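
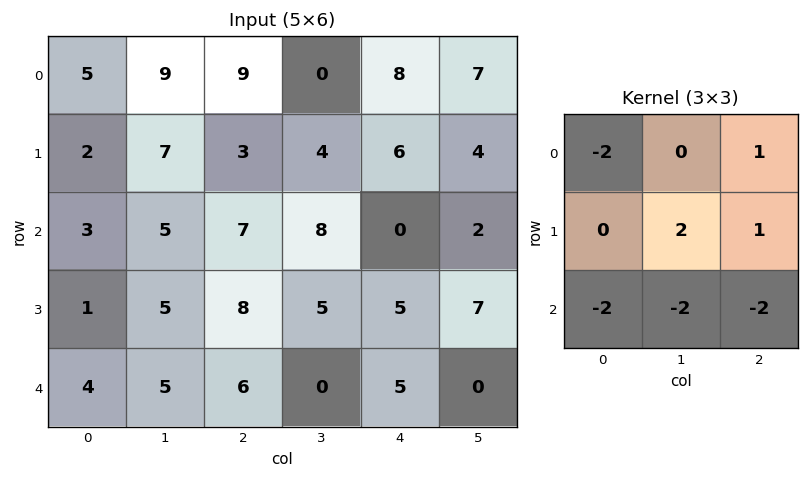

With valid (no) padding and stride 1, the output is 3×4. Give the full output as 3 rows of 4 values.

-14 -48 -26 3
-12 -24 -20 -36
-11 -3 -21 -7

Output[0,0]: The receptive field on the input at this output position is [5 9 9 / 2 7 3 / 3 5 7]. Elementwise product with the kernel and sum: 5·-2 + 9·1 + 7·2 + 3·1 + 3·-2 + 5·-2 + 7·-2.
Output[0,1]: The receptive field on the input at this output position is [9 9 0 / 7 3 4 / 5 7 8]. Elementwise product with the kernel and sum: 9·-2 + 0·1 + 3·2 + 4·1 + 5·-2 + 7·-2 + 8·-2.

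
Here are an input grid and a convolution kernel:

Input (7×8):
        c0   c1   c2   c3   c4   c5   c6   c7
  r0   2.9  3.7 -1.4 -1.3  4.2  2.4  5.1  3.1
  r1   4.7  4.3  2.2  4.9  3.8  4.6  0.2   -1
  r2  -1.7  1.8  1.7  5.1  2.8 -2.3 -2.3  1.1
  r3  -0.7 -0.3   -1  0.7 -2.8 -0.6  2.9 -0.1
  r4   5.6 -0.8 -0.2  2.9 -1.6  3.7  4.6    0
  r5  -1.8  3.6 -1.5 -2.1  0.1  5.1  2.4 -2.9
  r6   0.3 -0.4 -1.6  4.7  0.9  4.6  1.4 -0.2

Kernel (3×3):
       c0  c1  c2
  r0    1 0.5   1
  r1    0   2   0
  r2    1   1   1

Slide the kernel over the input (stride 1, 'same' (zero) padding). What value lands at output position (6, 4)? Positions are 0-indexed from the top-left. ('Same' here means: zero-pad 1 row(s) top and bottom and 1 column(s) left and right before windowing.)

4.85

The receptive field on the zero-padded input at this output position is [-2.1 0.1 5.1 / 4.7 0.9 4.6 / 0 0 0]. Elementwise product with the kernel and sum: -2.1·1 + 0.1·0.5 + 5.1·1 + 0.9·2 + 0·1 + 0·1 + 0·1.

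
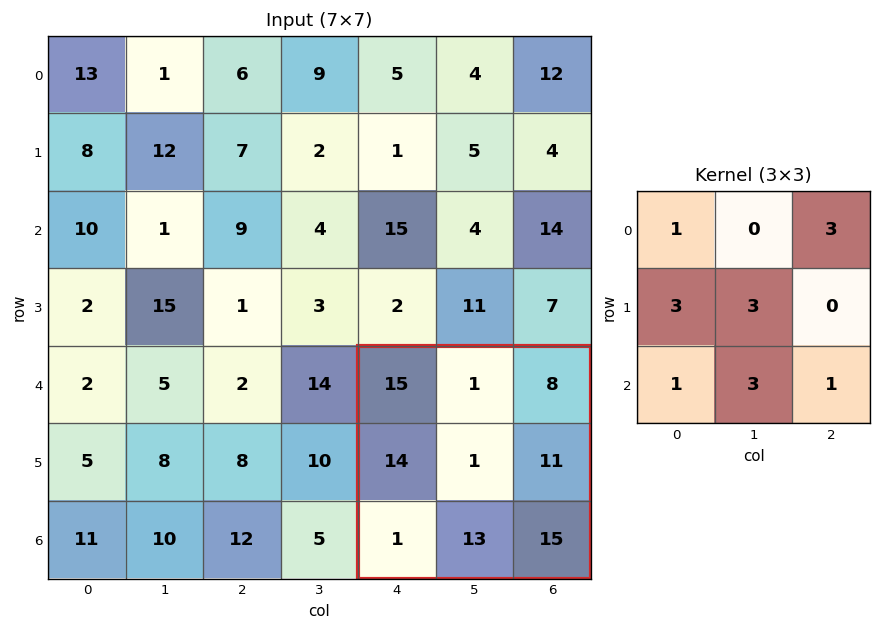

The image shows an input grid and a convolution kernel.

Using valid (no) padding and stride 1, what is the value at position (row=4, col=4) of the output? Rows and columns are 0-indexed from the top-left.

The receptive field on the input at this output position is [15 1 8 / 14 1 11 / 1 13 15]. Elementwise product with the kernel and sum: 15·1 + 8·3 + 14·3 + 1·3 + 1·1 + 13·3 + 15·1.

139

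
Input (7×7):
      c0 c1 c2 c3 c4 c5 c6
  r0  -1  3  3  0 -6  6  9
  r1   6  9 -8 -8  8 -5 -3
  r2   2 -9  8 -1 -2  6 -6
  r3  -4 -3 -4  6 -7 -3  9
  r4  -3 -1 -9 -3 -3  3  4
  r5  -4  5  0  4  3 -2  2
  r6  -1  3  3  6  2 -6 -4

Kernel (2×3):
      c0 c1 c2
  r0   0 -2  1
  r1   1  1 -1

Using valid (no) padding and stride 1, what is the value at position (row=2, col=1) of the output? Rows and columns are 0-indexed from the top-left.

The receptive field on the input at this output position is [-9 8 -1 / -3 -4 6]. Elementwise product with the kernel and sum: 8·-2 + -1·1 + -3·1 + -4·1 + 6·-1.

-30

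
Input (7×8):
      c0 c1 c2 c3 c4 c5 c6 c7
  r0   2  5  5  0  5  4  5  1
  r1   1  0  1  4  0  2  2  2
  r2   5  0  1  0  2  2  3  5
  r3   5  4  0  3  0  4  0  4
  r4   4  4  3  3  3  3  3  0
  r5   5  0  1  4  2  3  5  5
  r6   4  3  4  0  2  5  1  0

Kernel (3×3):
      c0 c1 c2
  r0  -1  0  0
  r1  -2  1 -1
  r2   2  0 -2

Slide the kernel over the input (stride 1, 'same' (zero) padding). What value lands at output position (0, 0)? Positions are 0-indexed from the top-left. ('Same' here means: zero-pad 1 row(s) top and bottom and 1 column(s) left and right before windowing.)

-3

The receptive field on the zero-padded input at this output position is [0 0 0 / 0 2 5 / 0 1 0]. Elementwise product with the kernel and sum: 0·-1 + 0·-2 + 2·1 + 5·-1 + 0·2 + 0·-2.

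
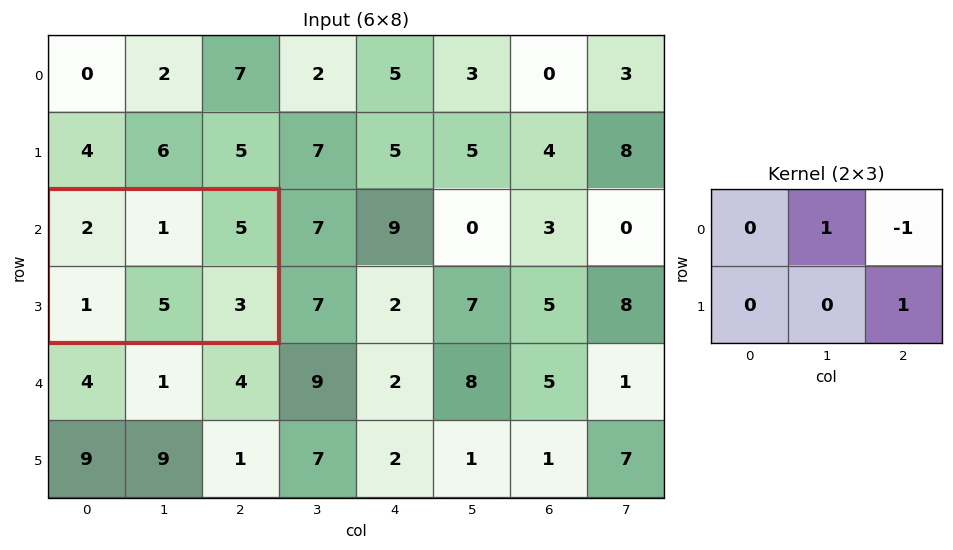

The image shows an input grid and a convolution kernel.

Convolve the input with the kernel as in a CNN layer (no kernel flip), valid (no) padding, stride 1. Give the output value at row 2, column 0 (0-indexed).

-1

The receptive field on the input at this output position is [2 1 5 / 1 5 3]. Elementwise product with the kernel and sum: 1·1 + 5·-1 + 3·1.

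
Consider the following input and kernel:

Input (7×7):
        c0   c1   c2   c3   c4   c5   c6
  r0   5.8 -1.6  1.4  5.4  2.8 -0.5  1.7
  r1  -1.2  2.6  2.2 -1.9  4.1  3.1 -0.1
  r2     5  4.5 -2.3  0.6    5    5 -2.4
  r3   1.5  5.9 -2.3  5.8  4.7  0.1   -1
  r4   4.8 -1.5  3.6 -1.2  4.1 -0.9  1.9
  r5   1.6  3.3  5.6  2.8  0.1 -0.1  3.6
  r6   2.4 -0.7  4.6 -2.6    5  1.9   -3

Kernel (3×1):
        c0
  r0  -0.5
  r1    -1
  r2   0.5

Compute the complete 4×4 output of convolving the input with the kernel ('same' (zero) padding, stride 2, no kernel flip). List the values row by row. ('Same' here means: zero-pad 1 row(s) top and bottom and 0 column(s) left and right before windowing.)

Output[0,0]: The receptive field on the zero-padded input at this output position is [0 / 5.8 / -1.2]. Elementwise product with the kernel and sum: 0·-0.5 + 5.8·-1 + -1.2·0.5.

-6.4 -0.3 -0.75 -1.75
-3.65 0.05 -4.7 1.95
-4.75 0.35 -6.4 0.4
-3.2 -7.4 -5.05 1.2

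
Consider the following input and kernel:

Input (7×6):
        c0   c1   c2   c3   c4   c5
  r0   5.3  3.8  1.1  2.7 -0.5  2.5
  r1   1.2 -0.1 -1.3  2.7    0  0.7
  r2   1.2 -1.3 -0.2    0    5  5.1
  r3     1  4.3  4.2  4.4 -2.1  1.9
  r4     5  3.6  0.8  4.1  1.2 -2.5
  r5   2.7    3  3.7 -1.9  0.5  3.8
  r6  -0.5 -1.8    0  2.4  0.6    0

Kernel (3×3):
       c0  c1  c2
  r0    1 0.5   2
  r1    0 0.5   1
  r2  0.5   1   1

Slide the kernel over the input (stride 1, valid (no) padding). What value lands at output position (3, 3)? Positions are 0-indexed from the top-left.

The receptive field on the input at this output position is [4.4 -2.1 1.9 / 4.1 1.2 -2.5 / -1.9 0.5 3.8]. Elementwise product with the kernel and sum: 4.4·1 + -2.1·0.5 + 1.9·2 + 1.2·0.5 + -2.5·1 + -1.9·0.5 + 0.5·1 + 3.8·1.

8.6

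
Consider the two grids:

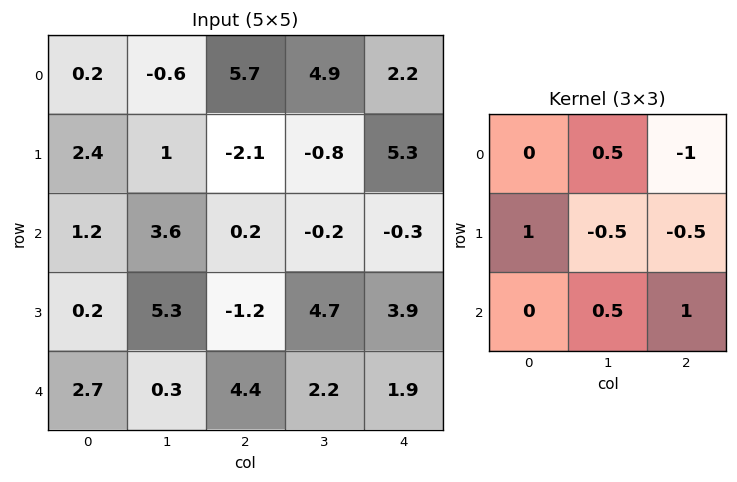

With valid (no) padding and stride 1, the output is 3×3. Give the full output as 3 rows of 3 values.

Output[0,0]: The receptive field on the input at this output position is [0.2 -0.6 5.7 / 2.4 1 -2.1 / 1.2 3.6 0.2]. Elementwise product with the kernel and sum: -0.6·0.5 + 5.7·-1 + 2.4·1 + 1·-0.5 + -2.1·-0.5 + 3.6·0.5 + 0.2·1.
Output[0,1]: The receptive field on the input at this output position is [-0.6 5.7 4.9 / 1 -2.1 -0.8 / 3.6 0.2 -0.2]. Elementwise product with the kernel and sum: 5.7·0.5 + 4.9·-1 + 1·1 + -2.1·-0.5 + -0.8·-0.5 + 0.2·0.5 + -0.2·1.

-1.05 0.3 -4.5
3.35 7.45 1
4.3 8.25 -2.3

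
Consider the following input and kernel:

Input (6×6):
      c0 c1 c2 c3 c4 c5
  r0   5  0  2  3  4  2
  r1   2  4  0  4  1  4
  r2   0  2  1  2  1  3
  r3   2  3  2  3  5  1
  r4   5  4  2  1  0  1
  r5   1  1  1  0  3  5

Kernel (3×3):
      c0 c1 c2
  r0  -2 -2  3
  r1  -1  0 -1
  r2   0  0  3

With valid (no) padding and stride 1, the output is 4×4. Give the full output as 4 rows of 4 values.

Output[0,0]: The receptive field on the input at this output position is [5 0 2 / 2 4 0 / 0 2 1]. Elementwise product with the kernel and sum: 5·-2 + 0·-2 + 2·3 + 2·-1 + 0·-1 + 1·3.
Output[0,1]: The receptive field on the input at this output position is [0 2 3 / 4 0 4 / 2 1 2]. Elementwise product with the kernel and sum: 0·-2 + 2·-2 + 3·3 + 4·-1 + 4·-1 + 2·3.

-3 3 4 -7
-7 9 8 0
1 -3 -10 2
-8 -6 12 0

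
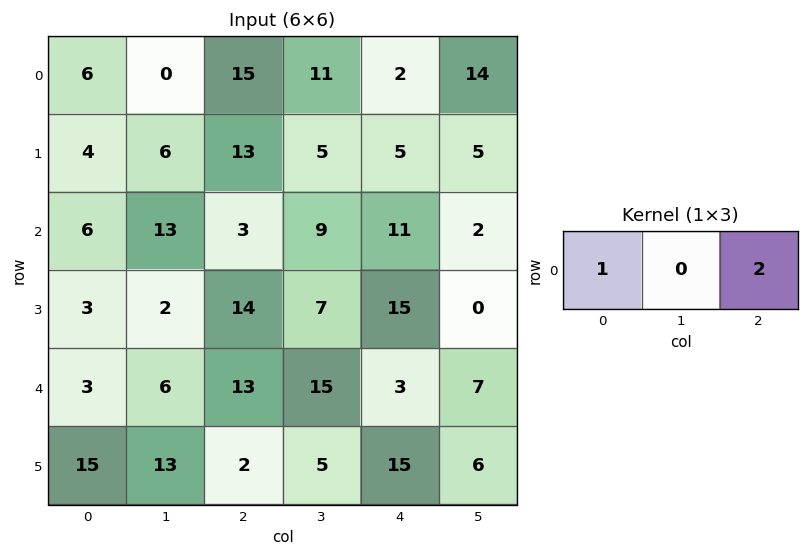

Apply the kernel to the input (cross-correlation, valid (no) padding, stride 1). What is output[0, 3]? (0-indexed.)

The receptive field on the input at this output position is [11 2 14]. Elementwise product with the kernel and sum: 11·1 + 14·2.

39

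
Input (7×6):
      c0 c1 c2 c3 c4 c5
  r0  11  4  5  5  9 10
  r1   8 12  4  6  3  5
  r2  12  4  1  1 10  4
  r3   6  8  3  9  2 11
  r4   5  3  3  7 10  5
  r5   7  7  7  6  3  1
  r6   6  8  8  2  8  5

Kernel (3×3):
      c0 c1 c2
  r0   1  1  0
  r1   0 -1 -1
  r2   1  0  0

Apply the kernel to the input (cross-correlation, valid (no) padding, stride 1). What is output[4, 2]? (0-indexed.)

The receptive field on the input at this output position is [3 7 10 / 7 6 3 / 8 2 8]. Elementwise product with the kernel and sum: 3·1 + 7·1 + 6·-1 + 3·-1 + 8·1.

9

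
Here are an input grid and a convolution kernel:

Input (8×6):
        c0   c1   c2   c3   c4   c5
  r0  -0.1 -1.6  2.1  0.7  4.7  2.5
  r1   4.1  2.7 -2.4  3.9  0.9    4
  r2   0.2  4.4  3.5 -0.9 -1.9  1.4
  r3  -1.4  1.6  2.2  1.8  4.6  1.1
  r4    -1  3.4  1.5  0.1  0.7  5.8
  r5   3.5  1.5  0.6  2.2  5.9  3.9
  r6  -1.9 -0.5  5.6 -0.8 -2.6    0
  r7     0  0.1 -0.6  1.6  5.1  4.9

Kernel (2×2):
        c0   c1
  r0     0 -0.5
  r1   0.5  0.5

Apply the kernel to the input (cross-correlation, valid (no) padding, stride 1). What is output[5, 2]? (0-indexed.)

The receptive field on the input at this output position is [0.6 2.2 / 5.6 -0.8]. Elementwise product with the kernel and sum: 2.2·-0.5 + 5.6·0.5 + -0.8·0.5.

1.3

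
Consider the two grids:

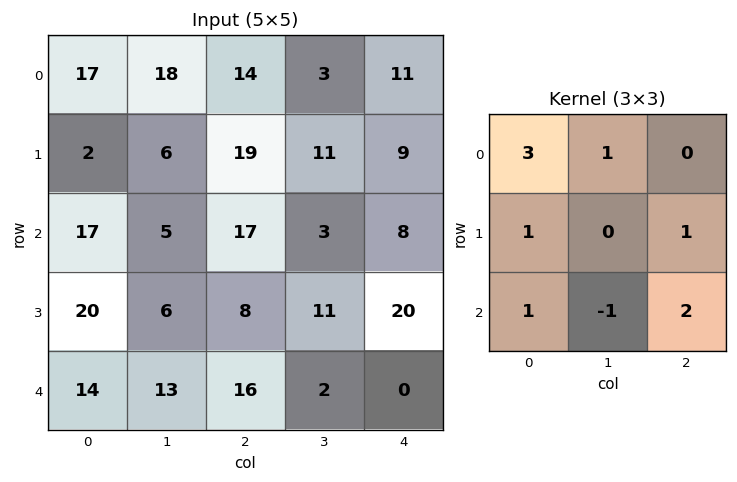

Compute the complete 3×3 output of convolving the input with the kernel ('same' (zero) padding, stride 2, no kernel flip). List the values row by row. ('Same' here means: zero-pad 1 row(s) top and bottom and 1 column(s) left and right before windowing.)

Output[0,0]: The receptive field on the zero-padded input at this output position is [0 0 0 / 0 17 18 / 0 2 6]. Elementwise product with the kernel and sum: 0·3 + 0·1 + 0·1 + 18·1 + 0·1 + 2·-1 + 6·2.
Output[0,1]: The receptive field on the zero-padded input at this output position is [0 0 0 / 18 14 3 / 6 19 11]. Elementwise product with the kernel and sum: 0·3 + 0·1 + 18·1 + 3·1 + 6·1 + 19·-1 + 11·2.

28 30 5
-1 65 36
33 41 55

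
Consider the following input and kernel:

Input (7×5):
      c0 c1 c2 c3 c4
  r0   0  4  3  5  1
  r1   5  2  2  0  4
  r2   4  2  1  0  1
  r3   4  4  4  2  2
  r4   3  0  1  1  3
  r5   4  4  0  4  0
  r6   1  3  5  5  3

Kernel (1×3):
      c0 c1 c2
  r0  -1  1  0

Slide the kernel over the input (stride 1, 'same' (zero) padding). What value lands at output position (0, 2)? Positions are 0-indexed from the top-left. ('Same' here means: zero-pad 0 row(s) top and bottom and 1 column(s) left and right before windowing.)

-1

The receptive field on the zero-padded input at this output position is [4 3 5]. Elementwise product with the kernel and sum: 4·-1 + 3·1.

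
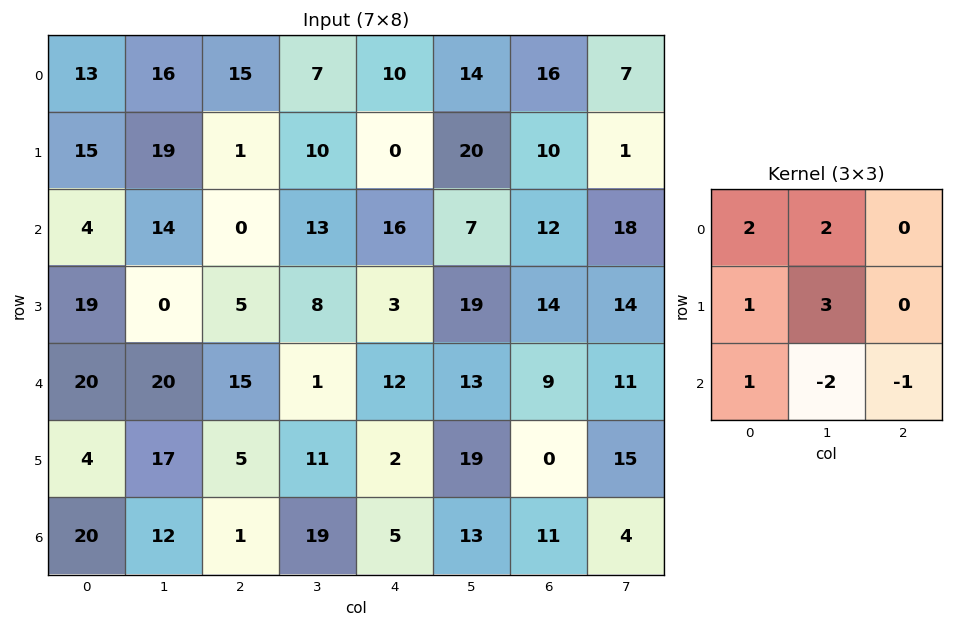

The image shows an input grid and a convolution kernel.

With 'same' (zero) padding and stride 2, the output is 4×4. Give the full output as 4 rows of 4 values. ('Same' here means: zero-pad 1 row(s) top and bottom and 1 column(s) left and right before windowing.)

Output[0,0]: The receptive field on the zero-padded input at this output position is [0 0 0 / 0 13 16 / 0 15 19]. Elementwise product with the kernel and sum: 0·2 + 0·2 + 0·1 + 13·3 + 0·1 + 15·-2 + 19·-1.
Output[0,1]: The receptive field on the zero-padded input at this output position is [0 0 0 / 16 15 7 / 19 1 10]. Elementwise product with the kernel and sum: 0·2 + 0·2 + 16·1 + 15·3 + 19·1 + 1·-2 + 10·-1.

-10 68 27 61
4 36 64 80
73 71 47 110
68 59 60 84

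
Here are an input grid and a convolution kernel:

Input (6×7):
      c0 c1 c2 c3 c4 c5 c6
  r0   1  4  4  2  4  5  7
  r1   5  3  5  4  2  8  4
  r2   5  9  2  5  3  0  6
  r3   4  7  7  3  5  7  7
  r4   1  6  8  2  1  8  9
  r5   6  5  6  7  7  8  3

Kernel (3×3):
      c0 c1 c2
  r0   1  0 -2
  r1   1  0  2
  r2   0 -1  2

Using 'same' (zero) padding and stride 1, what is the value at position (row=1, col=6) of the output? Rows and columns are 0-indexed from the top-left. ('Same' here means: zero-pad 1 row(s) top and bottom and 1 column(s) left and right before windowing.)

7

The receptive field on the zero-padded input at this output position is [5 7 0 / 8 4 0 / 0 6 0]. Elementwise product with the kernel and sum: 5·1 + 0·-2 + 8·1 + 0·2 + 6·-1 + 0·2.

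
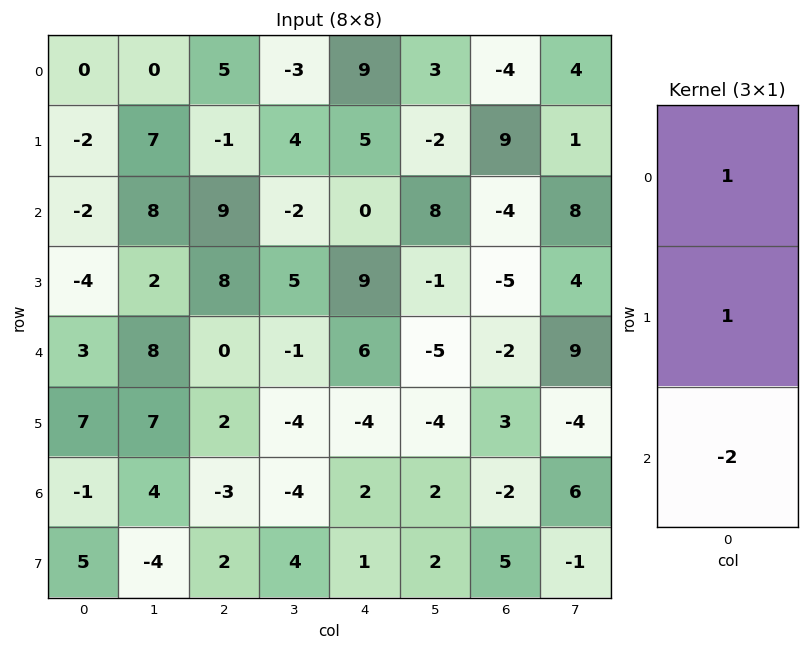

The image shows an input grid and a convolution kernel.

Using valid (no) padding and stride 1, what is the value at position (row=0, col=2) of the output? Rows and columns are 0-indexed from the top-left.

The receptive field on the input at this output position is [5 / -1 / 9]. Elementwise product with the kernel and sum: 5·1 + -1·1 + 9·-2.

-14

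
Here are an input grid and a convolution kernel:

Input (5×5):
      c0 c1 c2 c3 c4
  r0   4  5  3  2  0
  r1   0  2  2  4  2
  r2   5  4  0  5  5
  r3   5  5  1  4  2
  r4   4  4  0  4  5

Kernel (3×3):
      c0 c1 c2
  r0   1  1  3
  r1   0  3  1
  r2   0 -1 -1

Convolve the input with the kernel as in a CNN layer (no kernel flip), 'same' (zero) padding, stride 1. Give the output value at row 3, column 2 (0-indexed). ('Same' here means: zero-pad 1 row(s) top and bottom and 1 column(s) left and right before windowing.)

The receptive field on the zero-padded input at this output position is [4 0 5 / 5 1 4 / 4 0 4]. Elementwise product with the kernel and sum: 4·1 + 0·1 + 5·3 + 1·3 + 4·1 + 0·-1 + 4·-1.

22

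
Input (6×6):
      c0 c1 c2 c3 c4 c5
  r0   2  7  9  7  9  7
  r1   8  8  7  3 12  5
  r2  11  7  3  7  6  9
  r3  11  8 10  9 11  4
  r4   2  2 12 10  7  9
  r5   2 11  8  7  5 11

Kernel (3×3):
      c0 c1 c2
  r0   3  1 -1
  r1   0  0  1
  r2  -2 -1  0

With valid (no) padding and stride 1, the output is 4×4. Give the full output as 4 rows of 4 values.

-18 9 24 8
-2 9 -11 -4
41 10 -13 -5
28 5 12 24

Output[0,0]: The receptive field on the input at this output position is [2 7 9 / 8 8 7 / 11 7 3]. Elementwise product with the kernel and sum: 2·3 + 7·1 + 9·-1 + 7·1 + 11·-2 + 7·-1.
Output[0,1]: The receptive field on the input at this output position is [7 9 7 / 8 7 3 / 7 3 7]. Elementwise product with the kernel and sum: 7·3 + 9·1 + 7·-1 + 3·1 + 7·-2 + 3·-1.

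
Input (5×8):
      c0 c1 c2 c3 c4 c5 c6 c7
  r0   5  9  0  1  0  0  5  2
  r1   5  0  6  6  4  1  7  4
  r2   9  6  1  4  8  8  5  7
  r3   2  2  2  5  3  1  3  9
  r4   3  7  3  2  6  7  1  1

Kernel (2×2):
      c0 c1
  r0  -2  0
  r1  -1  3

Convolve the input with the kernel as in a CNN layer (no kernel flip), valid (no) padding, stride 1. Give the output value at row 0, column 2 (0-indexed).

The receptive field on the input at this output position is [0 1 / 6 6]. Elementwise product with the kernel and sum: 0·-2 + 6·-1 + 6·3.

12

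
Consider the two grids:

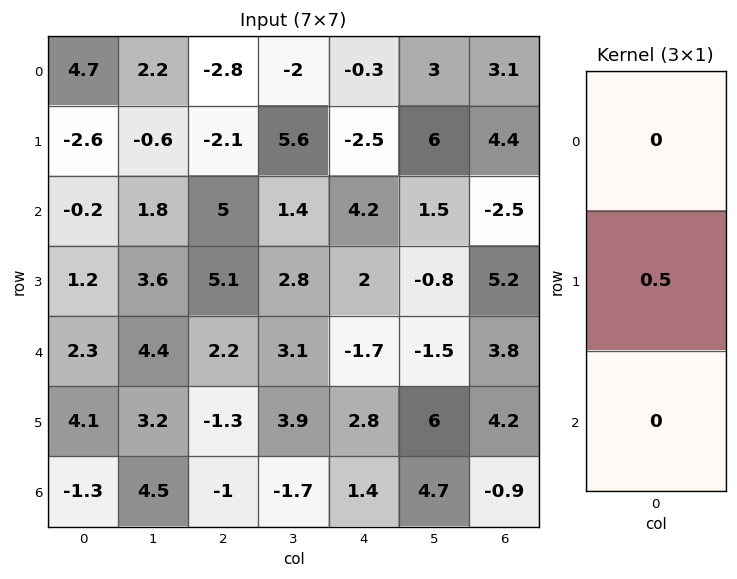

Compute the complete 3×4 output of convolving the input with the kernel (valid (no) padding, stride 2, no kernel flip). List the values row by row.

Output[0,0]: The receptive field on the input at this output position is [4.7 / -2.6 / -0.2]. Elementwise product with the kernel and sum: -2.6·0.5.
Output[0,1]: The receptive field on the input at this output position is [-2.8 / -2.1 / 5]. Elementwise product with the kernel and sum: -2.1·0.5.

-1.3 -1.05 -1.25 2.2
0.6 2.55 1 2.6
2.05 -0.65 1.4 2.1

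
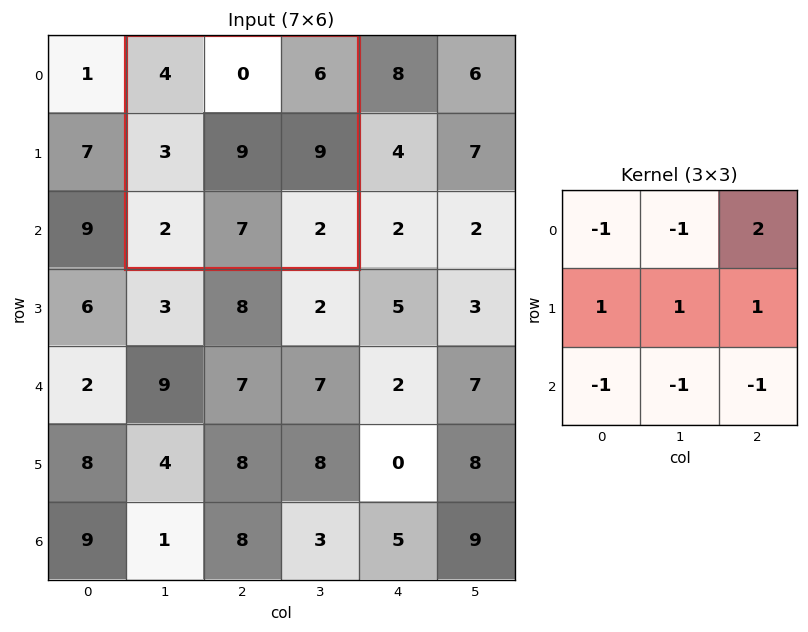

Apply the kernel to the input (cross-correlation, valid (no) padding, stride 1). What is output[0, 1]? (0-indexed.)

18

The receptive field on the input at this output position is [4 0 6 / 3 9 9 / 2 7 2]. Elementwise product with the kernel and sum: 4·-1 + 0·-1 + 6·2 + 3·1 + 9·1 + 9·1 + 2·-1 + 7·-1 + 2·-1.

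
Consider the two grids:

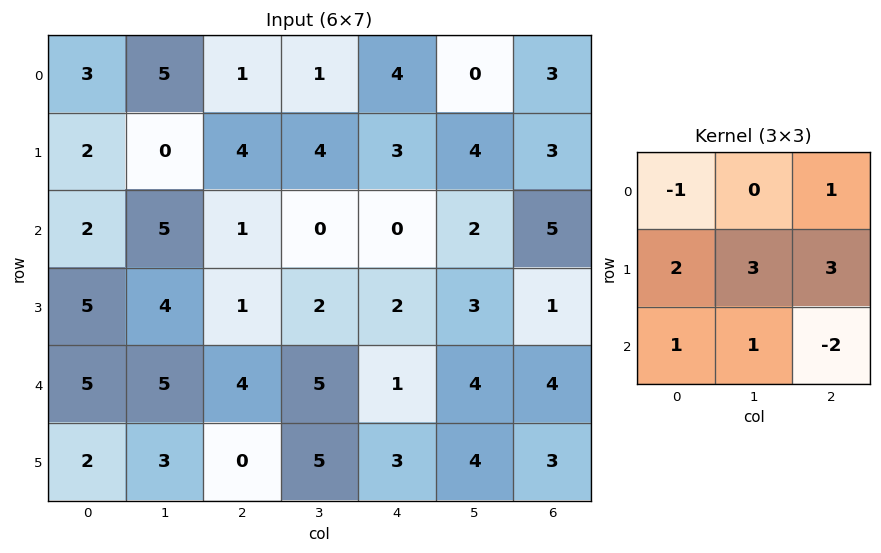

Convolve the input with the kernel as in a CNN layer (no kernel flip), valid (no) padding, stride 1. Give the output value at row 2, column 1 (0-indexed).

11

The receptive field on the input at this output position is [5 1 0 / 4 1 2 / 5 4 5]. Elementwise product with the kernel and sum: 5·-1 + 0·1 + 4·2 + 1·3 + 2·3 + 5·1 + 4·1 + 5·-2.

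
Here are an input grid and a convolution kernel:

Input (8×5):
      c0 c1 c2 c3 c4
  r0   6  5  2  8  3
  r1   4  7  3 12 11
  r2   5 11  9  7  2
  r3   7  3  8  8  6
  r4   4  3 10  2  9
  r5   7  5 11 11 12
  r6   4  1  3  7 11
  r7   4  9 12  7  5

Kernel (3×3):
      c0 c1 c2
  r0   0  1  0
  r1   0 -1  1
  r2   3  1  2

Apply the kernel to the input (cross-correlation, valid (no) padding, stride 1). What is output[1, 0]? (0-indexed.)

The receptive field on the input at this output position is [4 7 3 / 5 11 9 / 7 3 8]. Elementwise product with the kernel and sum: 7·1 + 11·-1 + 9·1 + 7·3 + 3·1 + 8·2.

45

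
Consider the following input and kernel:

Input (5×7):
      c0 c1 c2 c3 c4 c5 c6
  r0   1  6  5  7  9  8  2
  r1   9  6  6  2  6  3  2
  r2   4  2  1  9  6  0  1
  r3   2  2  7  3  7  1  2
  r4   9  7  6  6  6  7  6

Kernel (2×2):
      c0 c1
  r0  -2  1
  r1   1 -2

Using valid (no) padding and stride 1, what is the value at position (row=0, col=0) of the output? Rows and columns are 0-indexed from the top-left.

The receptive field on the input at this output position is [1 6 / 9 6]. Elementwise product with the kernel and sum: 1·-2 + 6·1 + 9·1 + 6·-2.

1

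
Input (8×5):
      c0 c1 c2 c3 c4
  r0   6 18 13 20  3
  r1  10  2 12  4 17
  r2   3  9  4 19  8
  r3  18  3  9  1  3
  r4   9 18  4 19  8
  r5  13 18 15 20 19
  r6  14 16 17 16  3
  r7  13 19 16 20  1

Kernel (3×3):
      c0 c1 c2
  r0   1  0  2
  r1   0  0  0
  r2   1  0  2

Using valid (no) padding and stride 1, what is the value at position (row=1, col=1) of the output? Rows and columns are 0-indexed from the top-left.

15

The receptive field on the input at this output position is [2 12 4 / 9 4 19 / 3 9 1]. Elementwise product with the kernel and sum: 2·1 + 4·2 + 3·1 + 1·2.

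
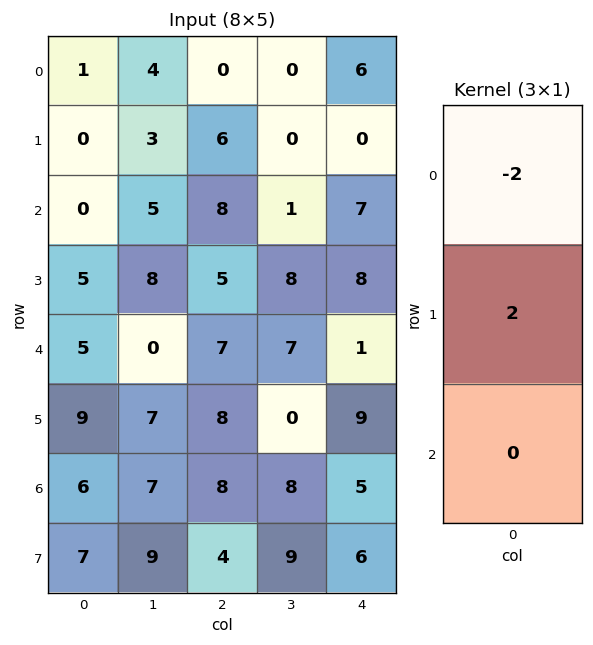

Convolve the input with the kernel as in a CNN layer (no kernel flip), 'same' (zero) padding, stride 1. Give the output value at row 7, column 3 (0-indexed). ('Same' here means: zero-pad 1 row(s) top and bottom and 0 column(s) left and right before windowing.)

2

The receptive field on the zero-padded input at this output position is [8 / 9 / 0]. Elementwise product with the kernel and sum: 8·-2 + 9·2.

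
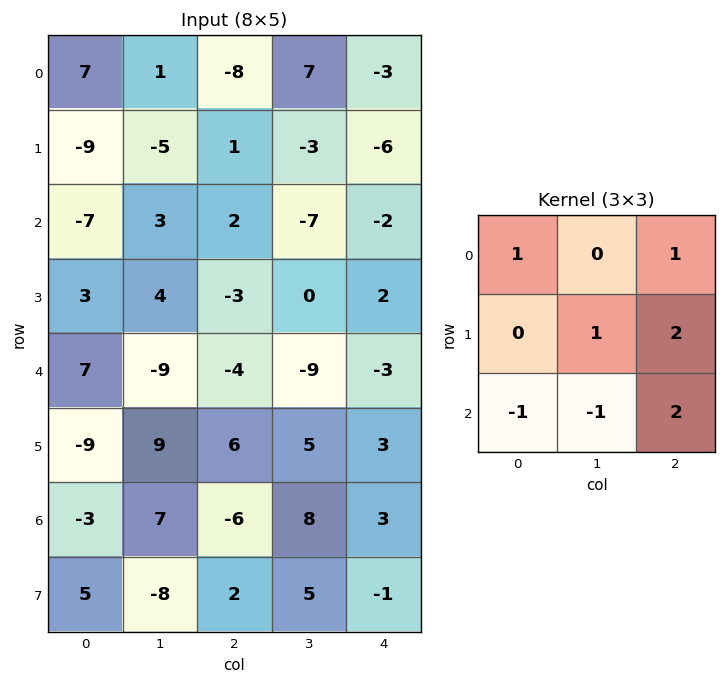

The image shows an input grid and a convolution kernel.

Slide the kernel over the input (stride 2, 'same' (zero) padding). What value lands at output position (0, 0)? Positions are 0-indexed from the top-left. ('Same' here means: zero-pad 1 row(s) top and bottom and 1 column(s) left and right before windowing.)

The receptive field on the zero-padded input at this output position is [0 0 0 / 0 7 1 / 0 -9 -5]. Elementwise product with the kernel and sum: 0·1 + 0·1 + 7·1 + 1·2 + 0·-1 + -9·-1 + -5·2.

8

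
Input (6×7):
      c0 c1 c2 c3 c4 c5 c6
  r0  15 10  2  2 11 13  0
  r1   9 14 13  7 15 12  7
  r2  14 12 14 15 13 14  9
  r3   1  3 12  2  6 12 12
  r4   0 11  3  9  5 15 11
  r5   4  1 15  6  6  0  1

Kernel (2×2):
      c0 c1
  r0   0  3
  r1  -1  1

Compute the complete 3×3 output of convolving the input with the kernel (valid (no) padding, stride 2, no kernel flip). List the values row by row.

35 0 36
38 35 48
30 18 39

Output[0,0]: The receptive field on the input at this output position is [15 10 / 9 14]. Elementwise product with the kernel and sum: 10·3 + 9·-1 + 14·1.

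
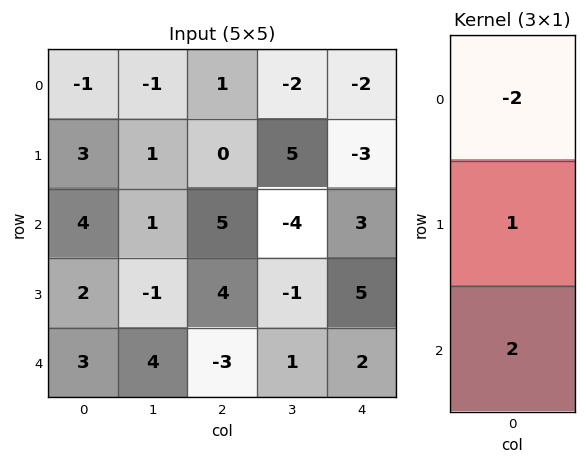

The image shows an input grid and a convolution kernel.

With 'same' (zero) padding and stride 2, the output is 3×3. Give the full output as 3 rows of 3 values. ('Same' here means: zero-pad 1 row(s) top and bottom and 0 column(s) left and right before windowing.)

Output[0,0]: The receptive field on the zero-padded input at this output position is [0 / -1 / 3]. Elementwise product with the kernel and sum: 0·-2 + -1·1 + 3·2.

5 1 -8
2 13 19
-1 -11 -8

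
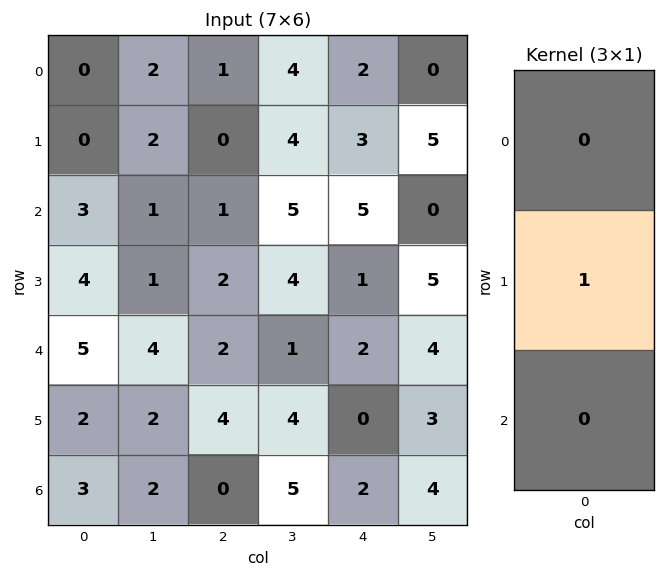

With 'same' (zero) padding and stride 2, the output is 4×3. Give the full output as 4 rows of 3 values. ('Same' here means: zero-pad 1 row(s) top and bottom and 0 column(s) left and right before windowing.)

0 1 2
3 1 5
5 2 2
3 0 2

Output[0,0]: The receptive field on the zero-padded input at this output position is [0 / 0 / 0]. Elementwise product with the kernel and sum: 0·1.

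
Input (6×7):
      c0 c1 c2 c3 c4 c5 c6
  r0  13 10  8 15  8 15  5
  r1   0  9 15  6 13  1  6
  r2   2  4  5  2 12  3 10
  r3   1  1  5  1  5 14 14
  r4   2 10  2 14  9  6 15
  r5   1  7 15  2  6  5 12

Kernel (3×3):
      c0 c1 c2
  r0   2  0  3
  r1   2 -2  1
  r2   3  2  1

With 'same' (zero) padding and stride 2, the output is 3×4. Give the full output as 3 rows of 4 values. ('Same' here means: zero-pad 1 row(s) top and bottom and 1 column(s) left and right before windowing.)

Output[0,0]: The receptive field on the zero-padded input at this output position is [0 0 0 / 0 13 10 / 0 0 9]. Elementwise product with the kernel and sum: 0·2 + 0·3 + 0·2 + 13·-2 + 10·1 + 0·3 + 0·2 + 9·1.

-7 82 74 35
30 50 25 58
18 88 83 49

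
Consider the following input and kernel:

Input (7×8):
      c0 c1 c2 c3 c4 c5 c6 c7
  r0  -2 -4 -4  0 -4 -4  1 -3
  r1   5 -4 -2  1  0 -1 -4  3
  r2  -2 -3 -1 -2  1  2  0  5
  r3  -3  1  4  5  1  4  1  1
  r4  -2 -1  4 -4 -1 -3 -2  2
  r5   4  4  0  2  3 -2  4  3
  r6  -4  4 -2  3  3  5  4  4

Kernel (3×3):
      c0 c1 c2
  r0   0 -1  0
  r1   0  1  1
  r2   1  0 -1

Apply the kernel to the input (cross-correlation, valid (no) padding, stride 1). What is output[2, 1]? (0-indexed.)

13

The receptive field on the input at this output position is [-3 -1 -2 / 1 4 5 / -1 4 -4]. Elementwise product with the kernel and sum: -1·-1 + 4·1 + 5·1 + -1·1 + -4·-1.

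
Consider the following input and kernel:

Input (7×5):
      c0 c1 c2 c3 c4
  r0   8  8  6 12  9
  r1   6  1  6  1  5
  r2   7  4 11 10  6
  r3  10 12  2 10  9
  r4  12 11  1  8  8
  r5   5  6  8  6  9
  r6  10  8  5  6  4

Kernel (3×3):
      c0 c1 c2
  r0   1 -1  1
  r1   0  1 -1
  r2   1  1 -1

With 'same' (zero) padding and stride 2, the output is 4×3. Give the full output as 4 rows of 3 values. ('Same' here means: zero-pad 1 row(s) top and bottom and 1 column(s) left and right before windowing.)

5 0 15
-4 1 21
2 21 24
3 3 1

Output[0,0]: The receptive field on the zero-padded input at this output position is [0 0 0 / 0 8 8 / 0 6 1]. Elementwise product with the kernel and sum: 0·1 + 0·-1 + 0·1 + 8·1 + 8·-1 + 0·1 + 6·1 + 1·-1.
Output[0,1]: The receptive field on the zero-padded input at this output position is [0 0 0 / 8 6 12 / 1 6 1]. Elementwise product with the kernel and sum: 0·1 + 0·-1 + 0·1 + 6·1 + 12·-1 + 1·1 + 6·1 + 1·-1.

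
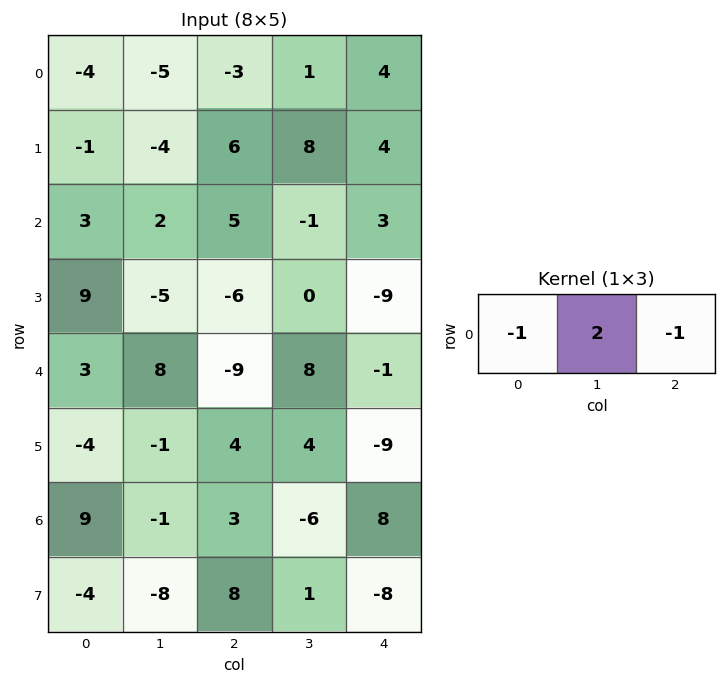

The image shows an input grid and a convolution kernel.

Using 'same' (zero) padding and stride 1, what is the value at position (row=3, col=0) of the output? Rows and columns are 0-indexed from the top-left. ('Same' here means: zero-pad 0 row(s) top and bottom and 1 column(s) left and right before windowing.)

23

The receptive field on the zero-padded input at this output position is [0 9 -5]. Elementwise product with the kernel and sum: 0·-1 + 9·2 + -5·-1.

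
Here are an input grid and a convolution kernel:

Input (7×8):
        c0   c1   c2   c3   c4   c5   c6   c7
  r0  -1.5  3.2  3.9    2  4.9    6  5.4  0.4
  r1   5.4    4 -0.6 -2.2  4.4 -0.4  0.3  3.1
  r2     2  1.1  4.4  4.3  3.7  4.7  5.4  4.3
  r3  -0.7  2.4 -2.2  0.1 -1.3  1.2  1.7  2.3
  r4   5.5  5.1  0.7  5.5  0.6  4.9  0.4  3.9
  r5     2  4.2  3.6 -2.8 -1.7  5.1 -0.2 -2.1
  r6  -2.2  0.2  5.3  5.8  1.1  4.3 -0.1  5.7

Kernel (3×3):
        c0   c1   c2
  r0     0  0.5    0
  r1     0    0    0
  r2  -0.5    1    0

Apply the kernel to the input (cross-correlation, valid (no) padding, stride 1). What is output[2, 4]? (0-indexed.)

The receptive field on the input at this output position is [3.7 4.7 5.4 / -1.3 1.2 1.7 / 0.6 4.9 0.4]. Elementwise product with the kernel and sum: 4.7·0.5 + 0.6·-0.5 + 4.9·1.

6.95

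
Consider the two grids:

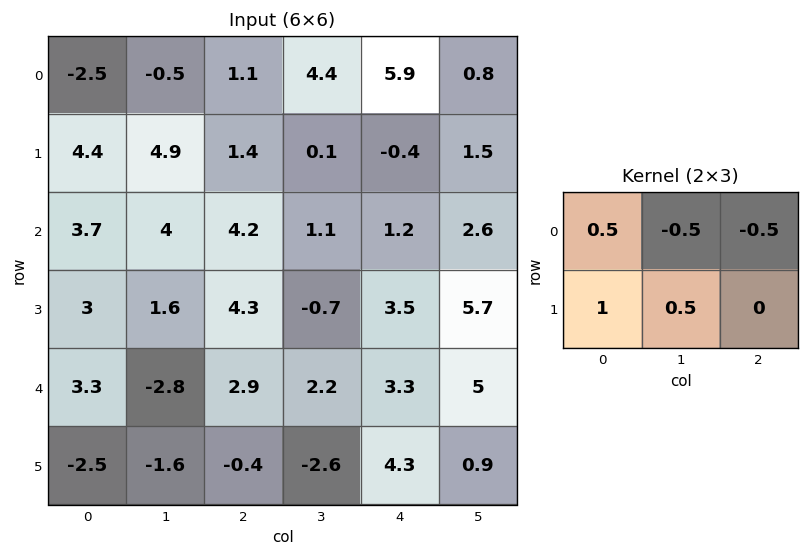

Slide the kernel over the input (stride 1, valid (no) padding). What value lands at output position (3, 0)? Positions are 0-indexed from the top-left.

The receptive field on the input at this output position is [3 1.6 4.3 / 3.3 -2.8 2.9]. Elementwise product with the kernel and sum: 3·0.5 + 1.6·-0.5 + 4.3·-0.5 + 3.3·1 + -2.8·0.5.

0.45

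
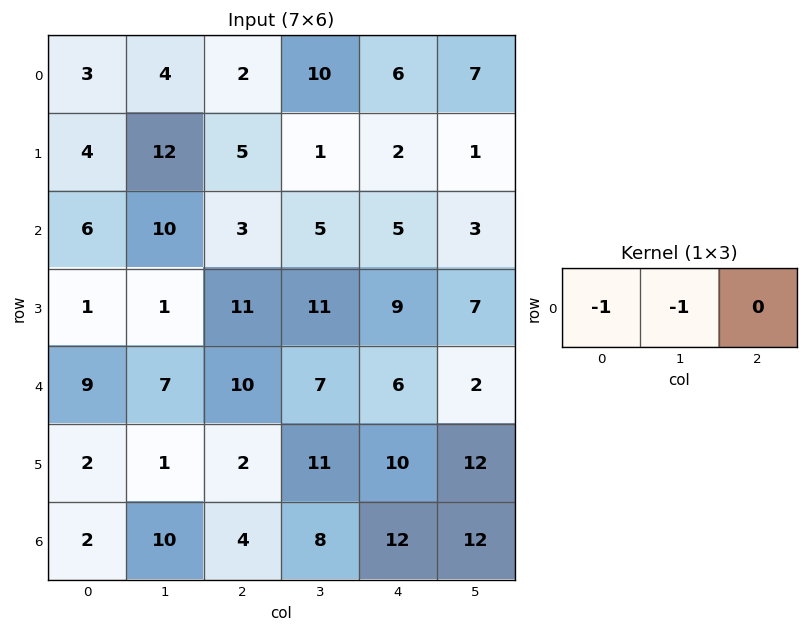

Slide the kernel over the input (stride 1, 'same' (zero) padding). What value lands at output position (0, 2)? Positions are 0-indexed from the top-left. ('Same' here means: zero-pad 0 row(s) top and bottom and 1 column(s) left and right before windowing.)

The receptive field on the zero-padded input at this output position is [4 2 10]. Elementwise product with the kernel and sum: 4·-1 + 2·-1.

-6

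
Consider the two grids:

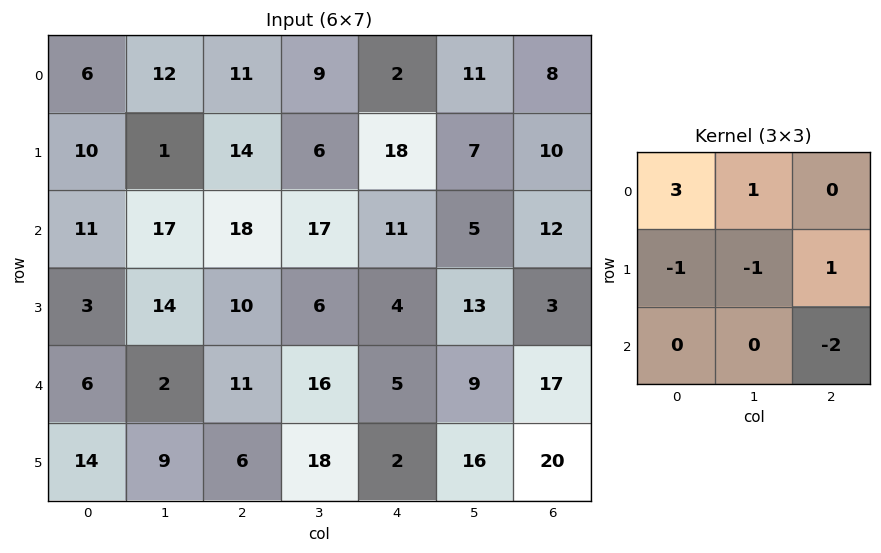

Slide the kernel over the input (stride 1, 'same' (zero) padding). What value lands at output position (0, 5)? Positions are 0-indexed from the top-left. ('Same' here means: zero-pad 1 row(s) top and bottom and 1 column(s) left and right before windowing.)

-25

The receptive field on the zero-padded input at this output position is [0 0 0 / 2 11 8 / 18 7 10]. Elementwise product with the kernel and sum: 0·3 + 0·1 + 2·-1 + 11·-1 + 8·1 + 10·-2.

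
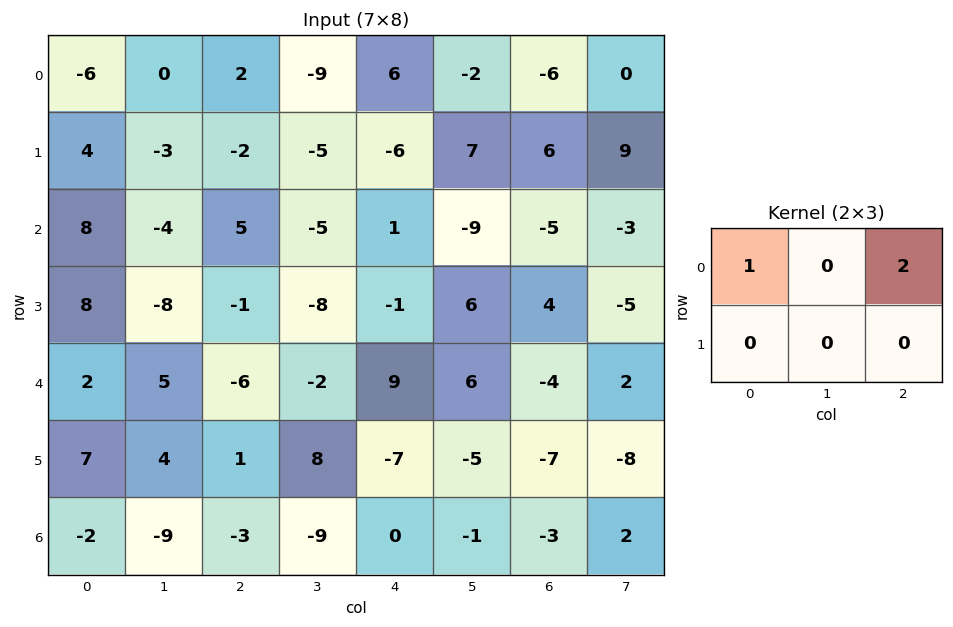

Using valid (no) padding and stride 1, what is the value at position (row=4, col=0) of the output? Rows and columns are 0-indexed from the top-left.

-10

The receptive field on the input at this output position is [2 5 -6 / 7 4 1]. Elementwise product with the kernel and sum: 2·1 + -6·2.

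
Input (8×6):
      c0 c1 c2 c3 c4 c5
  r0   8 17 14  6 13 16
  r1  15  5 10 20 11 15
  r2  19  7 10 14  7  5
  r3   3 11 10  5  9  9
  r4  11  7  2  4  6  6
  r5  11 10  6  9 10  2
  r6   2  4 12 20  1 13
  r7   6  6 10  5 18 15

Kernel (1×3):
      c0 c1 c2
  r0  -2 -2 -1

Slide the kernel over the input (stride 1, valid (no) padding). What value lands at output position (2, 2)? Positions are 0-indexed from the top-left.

-55

The receptive field on the input at this output position is [10 14 7]. Elementwise product with the kernel and sum: 10·-2 + 14·-2 + 7·-1.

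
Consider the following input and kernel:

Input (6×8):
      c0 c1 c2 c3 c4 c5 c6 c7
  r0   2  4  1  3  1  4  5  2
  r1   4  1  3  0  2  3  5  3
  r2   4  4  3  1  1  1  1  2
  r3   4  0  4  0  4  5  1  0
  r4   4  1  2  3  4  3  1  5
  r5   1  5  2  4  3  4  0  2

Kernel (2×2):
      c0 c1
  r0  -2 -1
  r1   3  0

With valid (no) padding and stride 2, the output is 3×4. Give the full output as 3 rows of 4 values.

4 4 0 3
0 5 9 -1
-6 -1 -2 -7

Output[0,0]: The receptive field on the input at this output position is [2 4 / 4 1]. Elementwise product with the kernel and sum: 2·-2 + 4·-1 + 4·3.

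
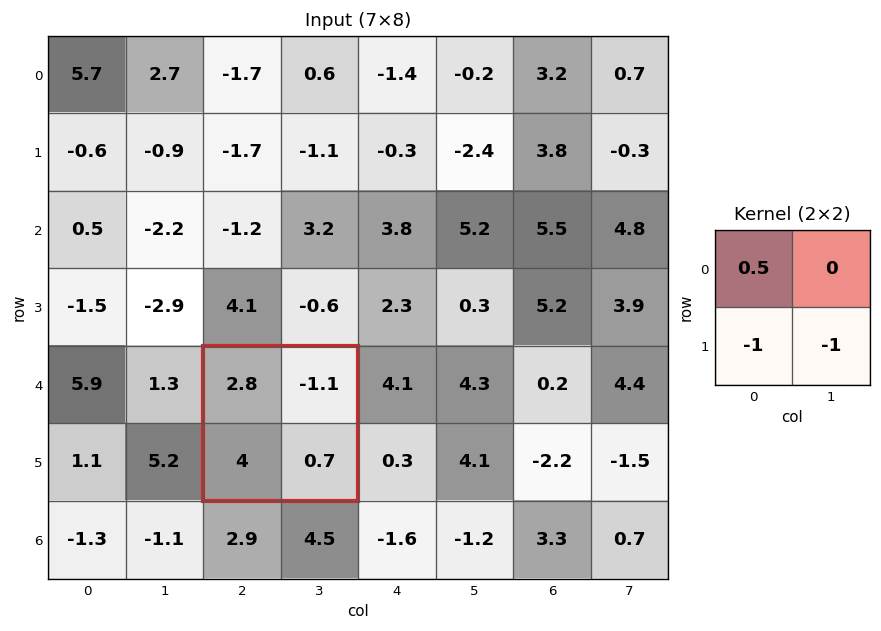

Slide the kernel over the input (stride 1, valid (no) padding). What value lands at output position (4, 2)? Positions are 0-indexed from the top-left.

-3.3

The receptive field on the input at this output position is [2.8 -1.1 / 4 0.7]. Elementwise product with the kernel and sum: 2.8·0.5 + 4·-1 + 0.7·-1.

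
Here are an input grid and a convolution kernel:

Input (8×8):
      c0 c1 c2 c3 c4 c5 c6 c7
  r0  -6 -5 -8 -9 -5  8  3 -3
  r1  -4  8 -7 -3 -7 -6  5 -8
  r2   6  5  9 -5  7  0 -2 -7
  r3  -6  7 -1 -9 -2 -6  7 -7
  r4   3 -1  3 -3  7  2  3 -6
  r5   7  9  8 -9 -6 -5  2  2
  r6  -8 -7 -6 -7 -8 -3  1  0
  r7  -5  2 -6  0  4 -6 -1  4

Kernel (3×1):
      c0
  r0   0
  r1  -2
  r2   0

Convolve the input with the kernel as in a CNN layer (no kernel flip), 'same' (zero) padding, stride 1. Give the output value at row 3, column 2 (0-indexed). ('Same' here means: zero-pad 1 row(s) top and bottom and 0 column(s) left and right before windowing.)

The receptive field on the zero-padded input at this output position is [9 / -1 / 3]. Elementwise product with the kernel and sum: -1·-2.

2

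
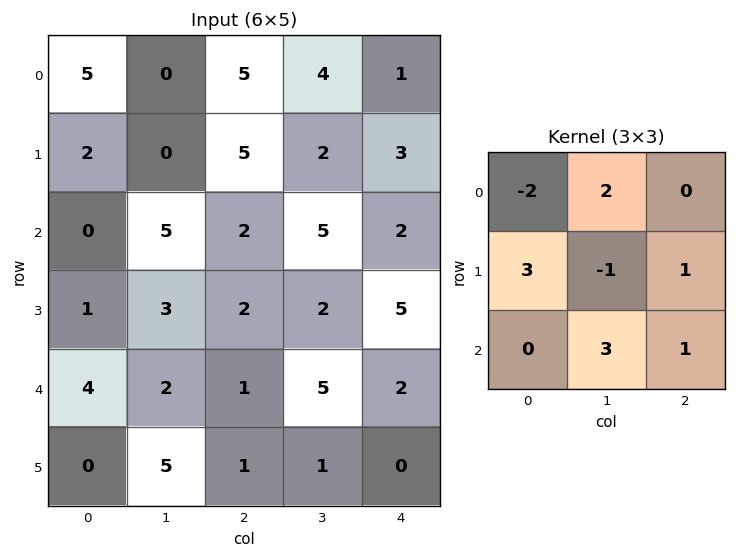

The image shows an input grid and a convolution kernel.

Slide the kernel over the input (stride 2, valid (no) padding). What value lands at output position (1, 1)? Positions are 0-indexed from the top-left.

32

The receptive field on the input at this output position is [2 5 2 / 2 2 5 / 1 5 2]. Elementwise product with the kernel and sum: 2·-2 + 5·2 + 2·3 + 2·-1 + 5·1 + 5·3 + 2·1.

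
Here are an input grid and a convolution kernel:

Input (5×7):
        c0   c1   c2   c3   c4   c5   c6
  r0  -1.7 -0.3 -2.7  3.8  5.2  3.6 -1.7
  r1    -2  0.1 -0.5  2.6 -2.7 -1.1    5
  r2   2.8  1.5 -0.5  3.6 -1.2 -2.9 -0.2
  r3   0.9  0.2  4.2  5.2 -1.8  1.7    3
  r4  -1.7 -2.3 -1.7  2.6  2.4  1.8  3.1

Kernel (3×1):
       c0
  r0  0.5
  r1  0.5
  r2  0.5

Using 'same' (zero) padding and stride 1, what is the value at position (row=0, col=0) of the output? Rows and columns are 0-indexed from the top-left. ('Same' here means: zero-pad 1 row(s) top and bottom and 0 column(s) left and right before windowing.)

The receptive field on the zero-padded input at this output position is [0 / -1.7 / -2]. Elementwise product with the kernel and sum: 0·0.5 + -1.7·0.5 + -2·0.5.

-1.85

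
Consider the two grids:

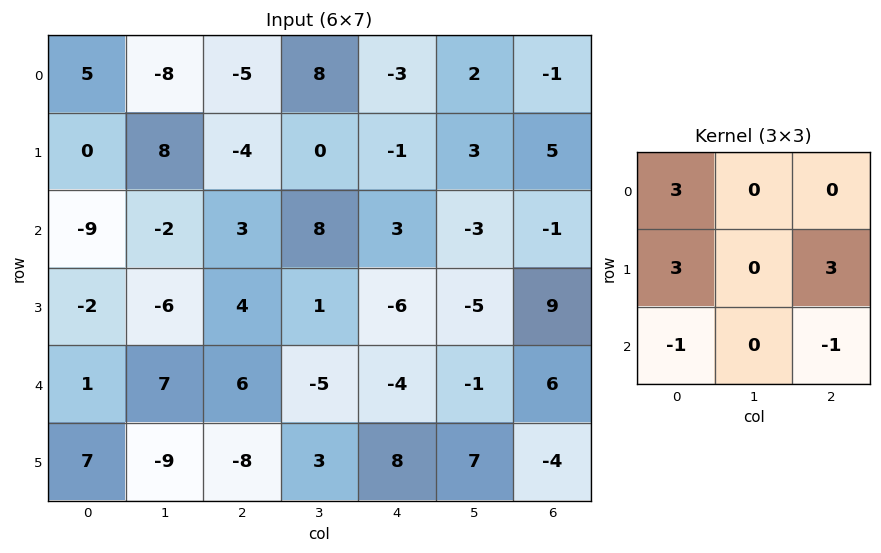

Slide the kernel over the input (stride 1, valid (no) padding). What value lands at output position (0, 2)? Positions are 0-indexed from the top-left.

-36

The receptive field on the input at this output position is [-5 8 -3 / -4 0 -1 / 3 8 3]. Elementwise product with the kernel and sum: -5·3 + -4·3 + -1·3 + 3·-1 + 3·-1.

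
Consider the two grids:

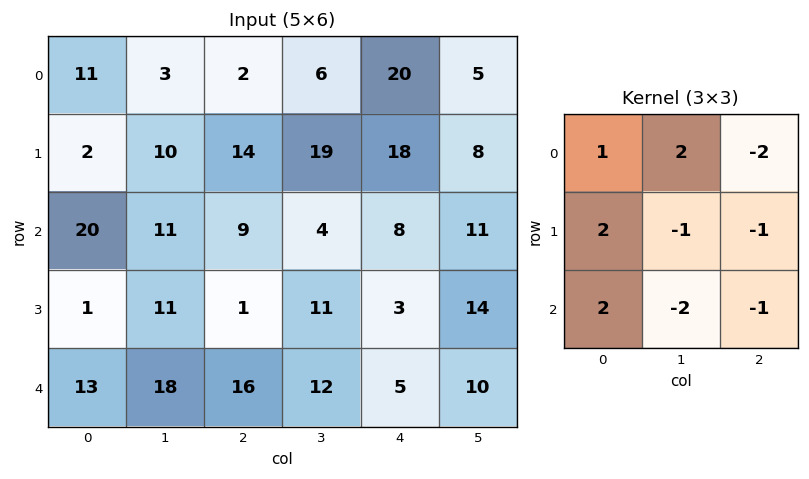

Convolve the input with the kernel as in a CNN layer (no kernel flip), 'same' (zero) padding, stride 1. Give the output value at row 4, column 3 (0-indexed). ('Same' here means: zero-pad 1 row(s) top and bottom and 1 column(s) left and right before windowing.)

32

The receptive field on the zero-padded input at this output position is [1 11 3 / 16 12 5 / 0 0 0]. Elementwise product with the kernel and sum: 1·1 + 11·2 + 3·-2 + 16·2 + 12·-1 + 5·-1 + 0·2 + 0·-2 + 0·-1.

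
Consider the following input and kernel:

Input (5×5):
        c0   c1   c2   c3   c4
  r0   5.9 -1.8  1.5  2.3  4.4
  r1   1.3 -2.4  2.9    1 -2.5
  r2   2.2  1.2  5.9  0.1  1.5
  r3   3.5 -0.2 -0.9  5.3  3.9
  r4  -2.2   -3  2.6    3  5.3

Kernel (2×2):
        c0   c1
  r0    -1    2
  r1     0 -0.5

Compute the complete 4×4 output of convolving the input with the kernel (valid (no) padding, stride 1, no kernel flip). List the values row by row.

Output[0,0]: The receptive field on the input at this output position is [5.9 -1.8 / 1.3 -2.4]. Elementwise product with the kernel and sum: 5.9·-1 + -1.8·2 + -2.4·-0.5.
Output[0,1]: The receptive field on the input at this output position is [-1.8 1.5 / -2.4 2.9]. Elementwise product with the kernel and sum: -1.8·-1 + 1.5·2 + 2.9·-0.5.

-8.3 3.35 2.6 7.75
-6.7 5.25 -0.95 -6.75
0.3 11.05 -8.35 0.95
-2.4 -2.9 10 -0.15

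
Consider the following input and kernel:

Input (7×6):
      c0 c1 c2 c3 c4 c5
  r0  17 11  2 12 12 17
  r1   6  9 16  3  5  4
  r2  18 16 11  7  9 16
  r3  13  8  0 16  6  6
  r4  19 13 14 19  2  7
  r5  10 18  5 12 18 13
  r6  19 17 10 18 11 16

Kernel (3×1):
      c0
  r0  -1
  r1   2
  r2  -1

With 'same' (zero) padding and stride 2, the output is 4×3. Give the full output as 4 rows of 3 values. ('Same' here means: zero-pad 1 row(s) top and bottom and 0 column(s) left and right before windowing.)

Output[0,0]: The receptive field on the zero-padded input at this output position is [0 / 17 / 6]. Elementwise product with the kernel and sum: 0·-1 + 17·2 + 6·-1.

28 -12 19
17 6 7
15 23 -20
28 15 4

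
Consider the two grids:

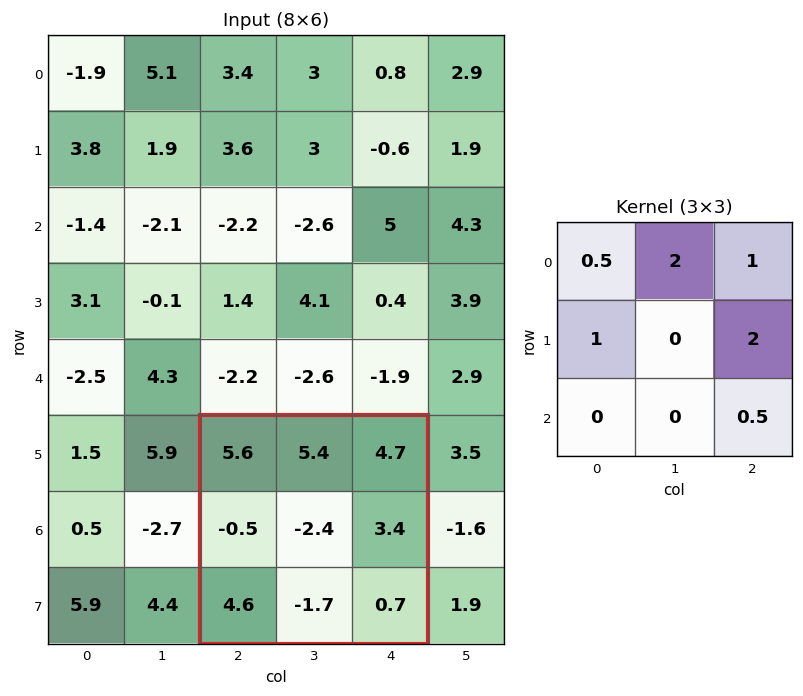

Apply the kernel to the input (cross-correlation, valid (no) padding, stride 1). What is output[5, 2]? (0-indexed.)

24.95

The receptive field on the input at this output position is [5.6 5.4 4.7 / -0.5 -2.4 3.4 / 4.6 -1.7 0.7]. Elementwise product with the kernel and sum: 5.6·0.5 + 5.4·2 + 4.7·1 + -0.5·1 + 3.4·2 + 0.7·0.5.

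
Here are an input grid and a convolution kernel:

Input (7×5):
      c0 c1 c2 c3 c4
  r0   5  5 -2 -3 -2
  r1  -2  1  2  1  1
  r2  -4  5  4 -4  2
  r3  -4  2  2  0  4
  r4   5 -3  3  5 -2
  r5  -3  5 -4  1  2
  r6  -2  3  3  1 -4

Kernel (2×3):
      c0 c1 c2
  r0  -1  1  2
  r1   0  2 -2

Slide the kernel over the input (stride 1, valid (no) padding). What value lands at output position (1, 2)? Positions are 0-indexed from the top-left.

-11

The receptive field on the input at this output position is [2 1 1 / 4 -4 2]. Elementwise product with the kernel and sum: 2·-1 + 1·1 + 1·2 + -4·2 + 2·-2.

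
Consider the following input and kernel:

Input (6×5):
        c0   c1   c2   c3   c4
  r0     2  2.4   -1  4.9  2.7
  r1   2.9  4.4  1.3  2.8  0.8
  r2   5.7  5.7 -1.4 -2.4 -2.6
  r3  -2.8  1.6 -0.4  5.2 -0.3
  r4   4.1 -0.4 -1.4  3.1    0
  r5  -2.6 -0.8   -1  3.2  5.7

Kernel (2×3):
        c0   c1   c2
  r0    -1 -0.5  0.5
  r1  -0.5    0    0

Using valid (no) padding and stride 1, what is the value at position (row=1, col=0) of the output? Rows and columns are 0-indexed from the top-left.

-7.3

The receptive field on the input at this output position is [2.9 4.4 1.3 / 5.7 5.7 -1.4]. Elementwise product with the kernel and sum: 2.9·-1 + 4.4·-0.5 + 1.3·0.5 + 5.7·-0.5.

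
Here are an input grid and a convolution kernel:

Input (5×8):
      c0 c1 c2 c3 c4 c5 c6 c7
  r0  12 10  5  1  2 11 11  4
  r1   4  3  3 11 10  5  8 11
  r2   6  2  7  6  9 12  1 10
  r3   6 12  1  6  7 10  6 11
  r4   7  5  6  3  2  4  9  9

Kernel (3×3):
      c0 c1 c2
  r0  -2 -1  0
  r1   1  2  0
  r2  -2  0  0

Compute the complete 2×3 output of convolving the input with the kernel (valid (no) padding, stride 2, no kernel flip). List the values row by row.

-36 0 -13
2 -19 -7

Output[0,0]: The receptive field on the input at this output position is [12 10 5 / 4 3 3 / 6 2 7]. Elementwise product with the kernel and sum: 12·-2 + 10·-1 + 4·1 + 3·2 + 6·-2.
Output[0,1]: The receptive field on the input at this output position is [5 1 2 / 3 11 10 / 7 6 9]. Elementwise product with the kernel and sum: 5·-2 + 1·-1 + 3·1 + 11·2 + 7·-2.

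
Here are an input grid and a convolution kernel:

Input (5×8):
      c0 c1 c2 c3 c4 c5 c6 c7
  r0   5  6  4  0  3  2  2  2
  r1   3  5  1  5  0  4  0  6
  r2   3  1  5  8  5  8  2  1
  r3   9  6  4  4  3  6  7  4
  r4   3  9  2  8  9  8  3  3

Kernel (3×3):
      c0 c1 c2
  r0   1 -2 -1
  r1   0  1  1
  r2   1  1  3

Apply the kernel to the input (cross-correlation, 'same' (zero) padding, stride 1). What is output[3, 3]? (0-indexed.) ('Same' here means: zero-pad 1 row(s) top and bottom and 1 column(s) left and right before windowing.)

The receptive field on the zero-padded input at this output position is [5 8 5 / 4 4 3 / 2 8 9]. Elementwise product with the kernel and sum: 5·1 + 8·-2 + 5·-1 + 4·1 + 3·1 + 2·1 + 8·1 + 9·3.

28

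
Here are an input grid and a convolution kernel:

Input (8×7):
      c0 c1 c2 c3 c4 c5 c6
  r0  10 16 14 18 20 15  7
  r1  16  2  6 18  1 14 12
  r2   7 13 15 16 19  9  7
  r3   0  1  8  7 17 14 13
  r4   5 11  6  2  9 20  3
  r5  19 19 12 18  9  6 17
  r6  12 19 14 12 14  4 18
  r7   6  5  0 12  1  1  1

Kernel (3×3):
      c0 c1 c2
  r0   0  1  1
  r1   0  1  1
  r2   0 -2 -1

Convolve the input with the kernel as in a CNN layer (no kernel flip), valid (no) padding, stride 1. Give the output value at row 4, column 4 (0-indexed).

20

The receptive field on the input at this output position is [9 20 3 / 9 6 17 / 14 4 18]. Elementwise product with the kernel and sum: 20·1 + 3·1 + 6·1 + 17·1 + 4·-2 + 18·-1.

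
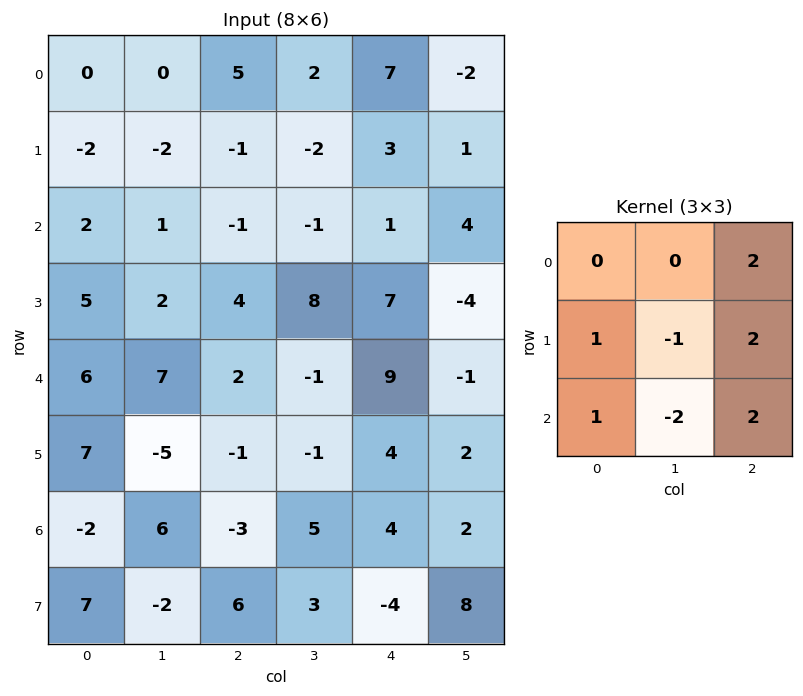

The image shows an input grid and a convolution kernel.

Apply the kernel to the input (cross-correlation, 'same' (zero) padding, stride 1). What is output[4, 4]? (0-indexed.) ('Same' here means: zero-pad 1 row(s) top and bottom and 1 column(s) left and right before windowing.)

-25

The receptive field on the zero-padded input at this output position is [8 7 -4 / -1 9 -1 / -1 4 2]. Elementwise product with the kernel and sum: -4·2 + -1·1 + 9·-1 + -1·2 + -1·1 + 4·-2 + 2·2.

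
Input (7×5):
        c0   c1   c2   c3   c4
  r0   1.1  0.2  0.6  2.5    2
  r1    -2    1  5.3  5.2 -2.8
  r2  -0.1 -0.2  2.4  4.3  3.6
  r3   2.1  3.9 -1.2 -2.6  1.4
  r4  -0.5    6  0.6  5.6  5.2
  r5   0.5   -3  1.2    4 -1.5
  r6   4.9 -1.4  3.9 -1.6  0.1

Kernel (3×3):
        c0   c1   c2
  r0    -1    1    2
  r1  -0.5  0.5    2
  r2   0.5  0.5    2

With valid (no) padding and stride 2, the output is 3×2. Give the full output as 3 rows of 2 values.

17.05 10.8
7.15 24.7
17.9 15.15

Output[0,0]: The receptive field on the input at this output position is [1.1 0.2 0.6 / -2 1 5.3 / -0.1 -0.2 2.4]. Elementwise product with the kernel and sum: 1.1·-1 + 0.2·1 + 0.6·2 + -2·-0.5 + 1·0.5 + 5.3·2 + -0.1·0.5 + -0.2·0.5 + 2.4·2.
Output[0,1]: The receptive field on the input at this output position is [0.6 2.5 2 / 5.3 5.2 -2.8 / 2.4 4.3 3.6]. Elementwise product with the kernel and sum: 0.6·-1 + 2.5·1 + 2·2 + 5.3·-0.5 + 5.2·0.5 + -2.8·2 + 2.4·0.5 + 4.3·0.5 + 3.6·2.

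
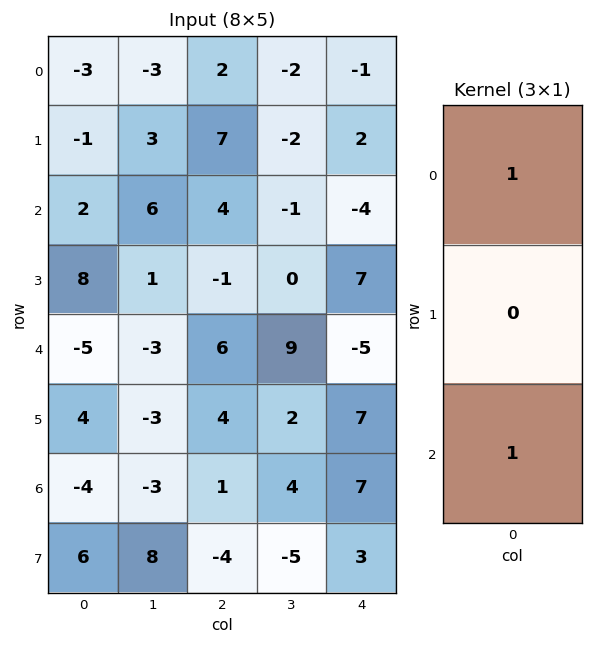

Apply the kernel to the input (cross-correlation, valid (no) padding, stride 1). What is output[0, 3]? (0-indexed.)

The receptive field on the input at this output position is [-2 / -2 / -1]. Elementwise product with the kernel and sum: -2·1 + -1·1.

-3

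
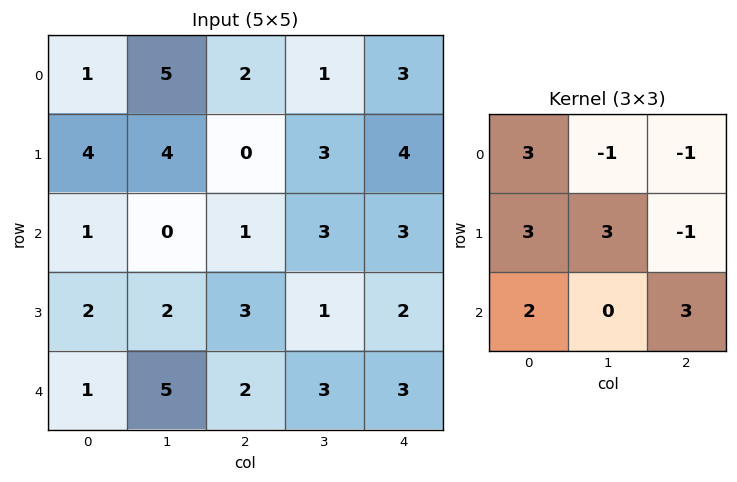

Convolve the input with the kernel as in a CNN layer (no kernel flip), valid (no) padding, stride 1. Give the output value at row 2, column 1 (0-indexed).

The receptive field on the input at this output position is [0 1 3 / 2 3 1 / 5 2 3]. Elementwise product with the kernel and sum: 0·3 + 1·-1 + 3·-1 + 2·3 + 3·3 + 1·-1 + 5·2 + 3·3.

29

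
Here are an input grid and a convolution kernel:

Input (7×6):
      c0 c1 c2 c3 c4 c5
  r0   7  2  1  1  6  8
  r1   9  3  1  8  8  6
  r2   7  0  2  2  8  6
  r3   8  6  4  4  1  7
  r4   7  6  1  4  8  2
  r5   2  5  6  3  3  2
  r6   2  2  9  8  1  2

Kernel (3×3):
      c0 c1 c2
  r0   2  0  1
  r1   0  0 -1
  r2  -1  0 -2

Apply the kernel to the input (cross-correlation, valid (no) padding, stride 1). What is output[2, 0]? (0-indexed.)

3

The receptive field on the input at this output position is [7 0 2 / 8 6 4 / 7 6 1]. Elementwise product with the kernel and sum: 7·2 + 2·1 + 4·-1 + 7·-1 + 1·-2.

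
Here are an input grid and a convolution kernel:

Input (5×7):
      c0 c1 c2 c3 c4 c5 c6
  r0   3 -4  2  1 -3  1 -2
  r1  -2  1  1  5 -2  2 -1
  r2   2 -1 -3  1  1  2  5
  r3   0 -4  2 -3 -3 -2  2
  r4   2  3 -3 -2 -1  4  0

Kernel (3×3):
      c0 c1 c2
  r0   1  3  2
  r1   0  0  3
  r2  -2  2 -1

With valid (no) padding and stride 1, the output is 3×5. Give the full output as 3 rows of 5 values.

-5 14 0 -2 -10
-16 32 8 11 17
4 -27 -4 0 33

Output[0,0]: The receptive field on the input at this output position is [3 -4 2 / -2 1 1 / 2 -1 -3]. Elementwise product with the kernel and sum: 3·1 + -4·3 + 2·2 + 1·3 + 2·-2 + -1·2 + -3·-1.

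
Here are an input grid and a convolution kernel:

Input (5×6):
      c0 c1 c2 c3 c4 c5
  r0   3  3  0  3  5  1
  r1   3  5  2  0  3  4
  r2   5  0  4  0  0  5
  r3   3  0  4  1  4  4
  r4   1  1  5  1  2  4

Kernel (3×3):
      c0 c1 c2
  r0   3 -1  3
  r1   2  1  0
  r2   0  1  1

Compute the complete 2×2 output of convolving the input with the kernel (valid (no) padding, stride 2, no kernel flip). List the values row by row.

21 16
39 24

Output[0,0]: The receptive field on the input at this output position is [3 3 0 / 3 5 2 / 5 0 4]. Elementwise product with the kernel and sum: 3·3 + 3·-1 + 0·3 + 3·2 + 5·1 + 0·1 + 4·1.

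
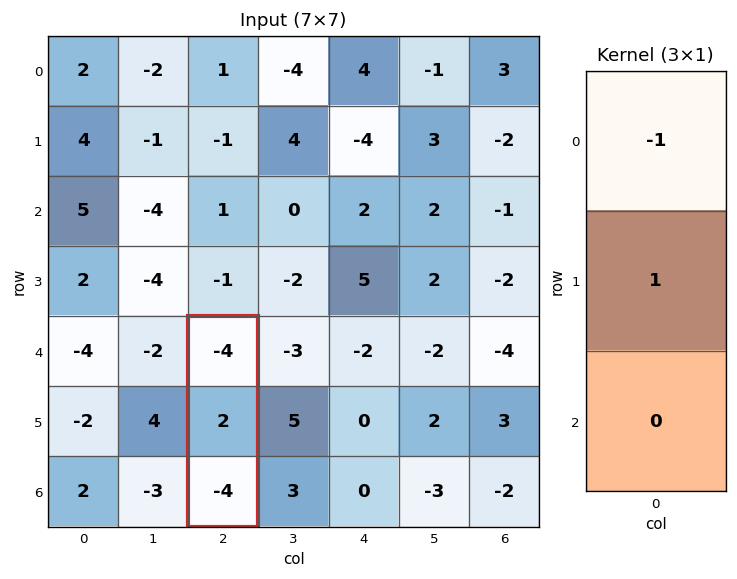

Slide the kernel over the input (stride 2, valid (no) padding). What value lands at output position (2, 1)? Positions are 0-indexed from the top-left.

The receptive field on the input at this output position is [-4 / 2 / -4]. Elementwise product with the kernel and sum: -4·-1 + 2·1.

6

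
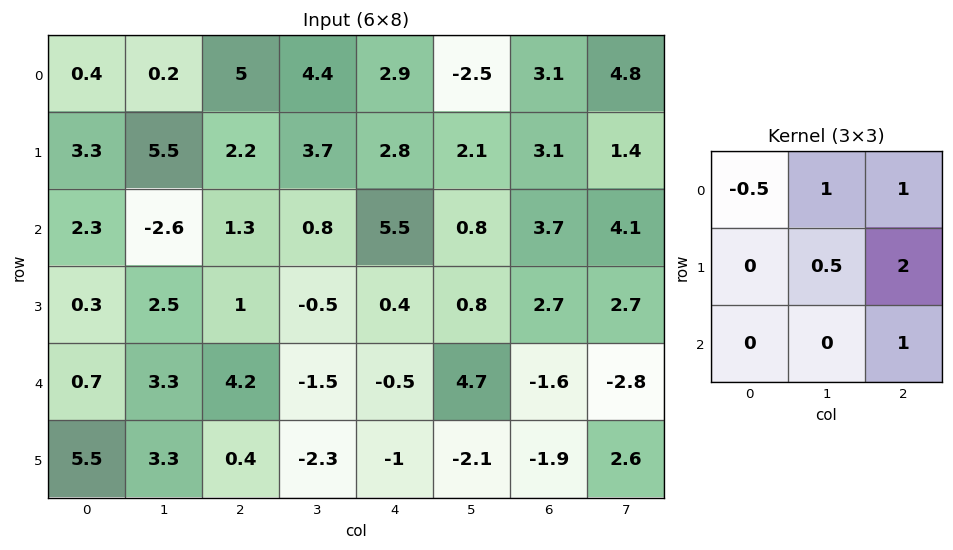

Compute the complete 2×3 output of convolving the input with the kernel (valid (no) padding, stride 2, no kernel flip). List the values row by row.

Output[0,0]: The receptive field on the input at this output position is [0.4 0.2 5 / 3.3 5.5 2.2 / 2.3 -2.6 1.3]. Elementwise product with the kernel and sum: 0.4·-0.5 + 0.2·1 + 5·1 + 5.5·0.5 + 2.2·2 + 1.3·1.

13.45 17.75 10.1
5 5.7 5.95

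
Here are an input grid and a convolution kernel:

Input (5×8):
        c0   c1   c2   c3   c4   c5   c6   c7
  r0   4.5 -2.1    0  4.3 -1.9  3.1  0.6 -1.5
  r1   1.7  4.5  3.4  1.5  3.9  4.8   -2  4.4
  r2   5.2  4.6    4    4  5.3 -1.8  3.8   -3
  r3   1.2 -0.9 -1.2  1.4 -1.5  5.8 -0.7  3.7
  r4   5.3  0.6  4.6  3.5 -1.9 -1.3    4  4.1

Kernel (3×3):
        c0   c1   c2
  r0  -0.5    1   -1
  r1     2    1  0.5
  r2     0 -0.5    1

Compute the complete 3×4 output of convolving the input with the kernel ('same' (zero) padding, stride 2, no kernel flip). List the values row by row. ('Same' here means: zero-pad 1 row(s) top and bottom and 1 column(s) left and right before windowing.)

Output[0,0]: The receptive field on the zero-padded input at this output position is [0 0 0 / 0 4.5 -2.1 / 0 1.7 4.5]. Elementwise product with the kernel and sum: 0·-0.5 + 0·1 + 0·-1 + 0·2 + 4.5·1 + -2.1·0.5 + 1.7·-0.5 + 4.5·1.

7.1 -2.25 11.1 11.45
3.2 16.85 17.3 -6.05
7.7 5.4 -3.55 -3.85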